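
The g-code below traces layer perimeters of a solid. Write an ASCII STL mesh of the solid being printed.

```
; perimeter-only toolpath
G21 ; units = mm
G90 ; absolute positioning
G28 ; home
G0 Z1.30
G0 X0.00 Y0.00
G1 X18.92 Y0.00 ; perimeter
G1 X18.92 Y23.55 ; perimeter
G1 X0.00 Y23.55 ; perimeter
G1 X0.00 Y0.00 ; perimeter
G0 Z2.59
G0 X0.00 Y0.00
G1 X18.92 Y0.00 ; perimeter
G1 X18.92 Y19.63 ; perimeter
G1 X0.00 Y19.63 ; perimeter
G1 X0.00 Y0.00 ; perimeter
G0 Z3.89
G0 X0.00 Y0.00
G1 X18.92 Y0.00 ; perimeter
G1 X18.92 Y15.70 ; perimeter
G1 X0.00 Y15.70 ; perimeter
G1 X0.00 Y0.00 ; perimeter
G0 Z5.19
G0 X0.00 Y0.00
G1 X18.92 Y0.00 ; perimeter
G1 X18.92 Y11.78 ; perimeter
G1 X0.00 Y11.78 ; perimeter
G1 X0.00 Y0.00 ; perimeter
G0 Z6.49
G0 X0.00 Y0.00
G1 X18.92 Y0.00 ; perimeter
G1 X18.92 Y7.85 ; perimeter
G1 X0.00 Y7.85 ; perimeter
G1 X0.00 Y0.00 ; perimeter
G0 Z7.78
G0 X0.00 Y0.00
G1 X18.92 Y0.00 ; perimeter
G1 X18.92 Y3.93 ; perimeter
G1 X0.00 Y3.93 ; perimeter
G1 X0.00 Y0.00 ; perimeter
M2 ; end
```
solid part
  facet normal 0.0000 0.0000 -1.0000
    outer loop
      vertex 18.92 27.48 0.00
      vertex 18.92 0.00 0.00
      vertex 0.00 0.00 0.00
    endloop
  endfacet
  facet normal 0.0000 0.0000 -1.0000
    outer loop
      vertex 0.00 27.48 0.00
      vertex 18.92 27.48 0.00
      vertex 0.00 0.00 0.00
    endloop
  endfacet
  facet normal 0.0000 -1.0000 0.0000
    outer loop
      vertex 0.00 0.00 0.00
      vertex 18.92 0.00 0.00
      vertex 18.92 0.00 9.08
    endloop
  endfacet
  facet normal 0.0000 -1.0000 0.0000
    outer loop
      vertex 0.00 0.00 0.00
      vertex 18.92 0.00 9.08
      vertex 0.00 0.00 9.08
    endloop
  endfacet
  facet normal 0.0000 0.3137 0.9495
    outer loop
      vertex 0.00 0.00 9.08
      vertex 18.92 0.00 9.08
      vertex 18.92 27.48 0.00
    endloop
  endfacet
  facet normal 0.0000 0.3137 0.9495
    outer loop
      vertex 0.00 0.00 9.08
      vertex 18.92 27.48 0.00
      vertex 0.00 27.48 0.00
    endloop
  endfacet
  facet normal -1.0000 0.0000 0.0000
    outer loop
      vertex 0.00 0.00 9.08
      vertex 0.00 27.48 0.00
      vertex 0.00 0.00 0.00
    endloop
  endfacet
  facet normal 1.0000 0.0000 0.0000
    outer loop
      vertex 18.92 0.00 0.00
      vertex 18.92 27.48 0.00
      vertex 18.92 0.00 9.08
    endloop
  endfacet
endsolid part

The G0 Z moves step by Δz≈1.30 mm. The G1 loops shrink linearly with z, so the solid tapers from its base footprint up to z≈9.08. Closing with a flat bottom cap and the tapered top and triangulating gives 8 facets — a wedge (ramp): 18.9 × 27.5 mm base, rising to 9.08 mm along the y=0 edge and sloping linearly to z=0 at y=27.5.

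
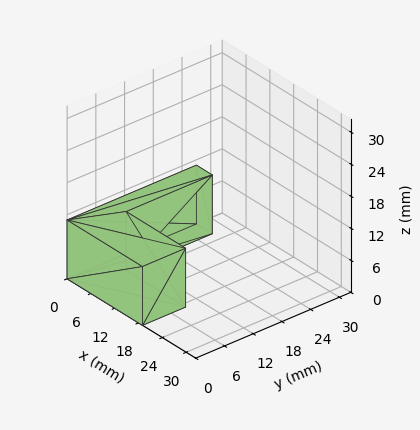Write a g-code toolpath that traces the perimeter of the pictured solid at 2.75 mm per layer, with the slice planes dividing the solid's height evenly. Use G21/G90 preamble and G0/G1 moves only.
Reading the render: the shape is an L-shaped prism: outer 19 × 27 mm, arm thicknesses ≈ 9 mm (horizontal) and 4 mm (vertical), extruded 11 mm in z (dimensions read to the nearest mm from the axis ticks). For the g-code, the solid's height is divided into equal slices at the stated Δz and each level perimeter traced with G1 moves after a G0 lift.

; perimeter-only toolpath
G21 ; units = mm
G90 ; absolute positioning
G28 ; home
; layer 1
G0 Z2.75
G0 X0.00 Y0.00
G1 X19.00 Y0.00
G1 X19.00 Y9.00
G1 X4.00 Y9.00
G1 X4.00 Y27.00
G1 X0.00 Y27.00
G1 X0.00 Y0.00
; layer 2
G0 Z5.50
G0 X0.00 Y0.00
G1 X19.00 Y0.00
G1 X19.00 Y9.00
G1 X4.00 Y9.00
G1 X4.00 Y27.00
G1 X0.00 Y27.00
G1 X0.00 Y0.00
; layer 3
G0 Z8.25
G0 X0.00 Y0.00
G1 X19.00 Y0.00
G1 X19.00 Y9.00
G1 X4.00 Y9.00
G1 X4.00 Y27.00
G1 X0.00 Y27.00
G1 X0.00 Y0.00
; layer 4
G0 Z11.00
G0 X0.00 Y0.00
G1 X19.00 Y0.00
G1 X19.00 Y9.00
G1 X4.00 Y9.00
G1 X4.00 Y27.00
G1 X0.00 Y27.00
G1 X0.00 Y0.00
M2 ; end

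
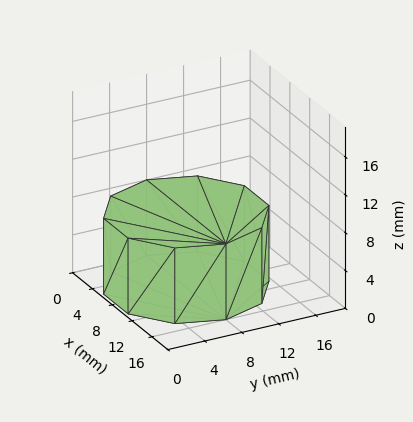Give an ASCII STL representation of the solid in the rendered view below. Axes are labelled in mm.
Reading the render: the shape is a regular 10-sided prism (a cylinder approximated with 10 flat sides), circumscribed radius ≈ 8 mm, height ≈ 8 mm (dimensions read to the nearest mm from the axis ticks). For the STL, each face is triangulated and given an outward normal.

solid part
  facet normal 0.0000 0.0000 -1.0000
    outer loop
      vertex 10.47 15.61 0.00
      vertex 14.47 12.70 0.00
      vertex 16.00 8.00 0.00
    endloop
  endfacet
  facet normal 0.0000 0.0000 -1.0000
    outer loop
      vertex 5.53 15.61 0.00
      vertex 10.47 15.61 0.00
      vertex 16.00 8.00 0.00
    endloop
  endfacet
  facet normal 0.0000 0.0000 -1.0000
    outer loop
      vertex 1.53 12.70 0.00
      vertex 5.53 15.61 0.00
      vertex 16.00 8.00 0.00
    endloop
  endfacet
  facet normal 0.0000 0.0000 -1.0000
    outer loop
      vertex 0.00 8.00 0.00
      vertex 1.53 12.70 0.00
      vertex 16.00 8.00 0.00
    endloop
  endfacet
  facet normal 0.0000 0.0000 -1.0000
    outer loop
      vertex 1.53 3.30 0.00
      vertex 0.00 8.00 0.00
      vertex 16.00 8.00 0.00
    endloop
  endfacet
  facet normal 0.0000 0.0000 -1.0000
    outer loop
      vertex 5.53 0.39 0.00
      vertex 1.53 3.30 0.00
      vertex 16.00 8.00 0.00
    endloop
  endfacet
  facet normal 0.0000 0.0000 -1.0000
    outer loop
      vertex 10.47 0.39 0.00
      vertex 5.53 0.39 0.00
      vertex 16.00 8.00 0.00
    endloop
  endfacet
  facet normal 0.0000 0.0000 -1.0000
    outer loop
      vertex 14.47 3.30 0.00
      vertex 10.47 0.39 0.00
      vertex 16.00 8.00 0.00
    endloop
  endfacet
  facet normal 0.0000 0.0000 1.0000
    outer loop
      vertex 16.00 8.00 8.00
      vertex 14.47 12.70 8.00
      vertex 10.47 15.61 8.00
    endloop
  endfacet
  facet normal 0.0000 0.0000 1.0000
    outer loop
      vertex 16.00 8.00 8.00
      vertex 10.47 15.61 8.00
      vertex 5.53 15.61 8.00
    endloop
  endfacet
  facet normal 0.0000 0.0000 1.0000
    outer loop
      vertex 16.00 8.00 8.00
      vertex 5.53 15.61 8.00
      vertex 1.53 12.70 8.00
    endloop
  endfacet
  facet normal 0.0000 0.0000 1.0000
    outer loop
      vertex 16.00 8.00 8.00
      vertex 1.53 12.70 8.00
      vertex 0.00 8.00 8.00
    endloop
  endfacet
  facet normal 0.0000 0.0000 1.0000
    outer loop
      vertex 16.00 8.00 8.00
      vertex 0.00 8.00 8.00
      vertex 1.53 3.30 8.00
    endloop
  endfacet
  facet normal 0.0000 0.0000 1.0000
    outer loop
      vertex 16.00 8.00 8.00
      vertex 1.53 3.30 8.00
      vertex 5.53 0.39 8.00
    endloop
  endfacet
  facet normal 0.0000 0.0000 1.0000
    outer loop
      vertex 16.00 8.00 8.00
      vertex 5.53 0.39 8.00
      vertex 10.47 0.39 8.00
    endloop
  endfacet
  facet normal 0.0000 0.0000 1.0000
    outer loop
      vertex 16.00 8.00 8.00
      vertex 10.47 0.39 8.00
      vertex 14.47 3.30 8.00
    endloop
  endfacet
  facet normal 0.9509 0.3095 0.0000
    outer loop
      vertex 16.00 8.00 0.00
      vertex 14.47 12.70 0.00
      vertex 14.47 12.70 8.00
    endloop
  endfacet
  facet normal 0.9509 0.3095 0.0000
    outer loop
      vertex 16.00 8.00 0.00
      vertex 14.47 12.70 8.00
      vertex 16.00 8.00 8.00
    endloop
  endfacet
  facet normal 0.5883 0.8086 0.0000
    outer loop
      vertex 14.47 12.70 0.00
      vertex 10.47 15.61 0.00
      vertex 10.47 15.61 8.00
    endloop
  endfacet
  facet normal 0.5883 0.8086 0.0000
    outer loop
      vertex 14.47 12.70 0.00
      vertex 10.47 15.61 8.00
      vertex 14.47 12.70 8.00
    endloop
  endfacet
  facet normal 0.0000 1.0000 0.0000
    outer loop
      vertex 10.47 15.61 0.00
      vertex 5.53 15.61 0.00
      vertex 5.53 15.61 8.00
    endloop
  endfacet
  facet normal 0.0000 1.0000 0.0000
    outer loop
      vertex 10.47 15.61 0.00
      vertex 5.53 15.61 8.00
      vertex 10.47 15.61 8.00
    endloop
  endfacet
  facet normal -0.5883 0.8086 0.0000
    outer loop
      vertex 5.53 15.61 0.00
      vertex 1.53 12.70 0.00
      vertex 1.53 12.70 8.00
    endloop
  endfacet
  facet normal -0.5883 0.8086 0.0000
    outer loop
      vertex 5.53 15.61 0.00
      vertex 1.53 12.70 8.00
      vertex 5.53 15.61 8.00
    endloop
  endfacet
  facet normal -0.9509 0.3095 0.0000
    outer loop
      vertex 1.53 12.70 0.00
      vertex 0.00 8.00 0.00
      vertex 0.00 8.00 8.00
    endloop
  endfacet
  facet normal -0.9509 0.3095 0.0000
    outer loop
      vertex 1.53 12.70 0.00
      vertex 0.00 8.00 8.00
      vertex 1.53 12.70 8.00
    endloop
  endfacet
  facet normal -0.9509 -0.3095 0.0000
    outer loop
      vertex 0.00 8.00 0.00
      vertex 1.53 3.30 0.00
      vertex 1.53 3.30 8.00
    endloop
  endfacet
  facet normal -0.9509 -0.3095 0.0000
    outer loop
      vertex 0.00 8.00 0.00
      vertex 1.53 3.30 8.00
      vertex 0.00 8.00 8.00
    endloop
  endfacet
  facet normal -0.5883 -0.8086 0.0000
    outer loop
      vertex 1.53 3.30 0.00
      vertex 5.53 0.39 0.00
      vertex 5.53 0.39 8.00
    endloop
  endfacet
  facet normal -0.5883 -0.8086 0.0000
    outer loop
      vertex 1.53 3.30 0.00
      vertex 5.53 0.39 8.00
      vertex 1.53 3.30 8.00
    endloop
  endfacet
  facet normal 0.0000 -1.0000 0.0000
    outer loop
      vertex 5.53 0.39 0.00
      vertex 10.47 0.39 0.00
      vertex 10.47 0.39 8.00
    endloop
  endfacet
  facet normal 0.0000 -1.0000 0.0000
    outer loop
      vertex 5.53 0.39 0.00
      vertex 10.47 0.39 8.00
      vertex 5.53 0.39 8.00
    endloop
  endfacet
  facet normal 0.5883 -0.8086 0.0000
    outer loop
      vertex 10.47 0.39 0.00
      vertex 14.47 3.30 0.00
      vertex 14.47 3.30 8.00
    endloop
  endfacet
  facet normal 0.5883 -0.8086 0.0000
    outer loop
      vertex 10.47 0.39 0.00
      vertex 14.47 3.30 8.00
      vertex 10.47 0.39 8.00
    endloop
  endfacet
  facet normal 0.9509 -0.3095 0.0000
    outer loop
      vertex 14.47 3.30 0.00
      vertex 16.00 8.00 0.00
      vertex 16.00 8.00 8.00
    endloop
  endfacet
  facet normal 0.9509 -0.3095 0.0000
    outer loop
      vertex 14.47 3.30 0.00
      vertex 16.00 8.00 8.00
      vertex 14.47 3.30 8.00
    endloop
  endfacet
endsolid part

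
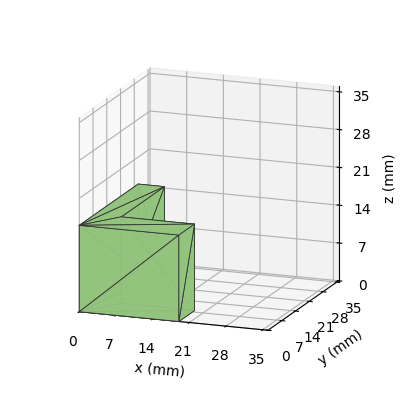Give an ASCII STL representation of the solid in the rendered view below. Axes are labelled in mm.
Reading the render: the shape is an L-shaped prism: outer 19 × 30 mm, arm thicknesses ≈ 8 mm (horizontal) and 5 mm (vertical), extruded 16 mm in z (dimensions read to the nearest mm from the axis ticks). For the STL, each face is triangulated and given an outward normal.

solid part
  facet normal 0.0000 0.0000 -1.0000
    outer loop
      vertex 19.0 8.0 0.0
      vertex 19.0 0.0 0.0
      vertex 0.0 0.0 0.0
    endloop
  endfacet
  facet normal 0.0000 0.0000 -1.0000
    outer loop
      vertex 5.0 8.0 0.0
      vertex 19.0 8.0 0.0
      vertex 0.0 0.0 0.0
    endloop
  endfacet
  facet normal 0.0000 0.0000 -1.0000
    outer loop
      vertex 5.0 30.0 0.0
      vertex 5.0 8.0 0.0
      vertex 0.0 0.0 0.0
    endloop
  endfacet
  facet normal 0.0000 0.0000 -1.0000
    outer loop
      vertex 0.0 30.0 0.0
      vertex 5.0 30.0 0.0
      vertex 0.0 0.0 0.0
    endloop
  endfacet
  facet normal 0.0000 0.0000 1.0000
    outer loop
      vertex 0.0 0.0 16.0
      vertex 19.0 0.0 16.0
      vertex 19.0 8.0 16.0
    endloop
  endfacet
  facet normal 0.0000 0.0000 1.0000
    outer loop
      vertex 0.0 0.0 16.0
      vertex 19.0 8.0 16.0
      vertex 5.0 8.0 16.0
    endloop
  endfacet
  facet normal 0.0000 0.0000 1.0000
    outer loop
      vertex 0.0 0.0 16.0
      vertex 5.0 8.0 16.0
      vertex 5.0 30.0 16.0
    endloop
  endfacet
  facet normal 0.0000 0.0000 1.0000
    outer loop
      vertex 0.0 0.0 16.0
      vertex 5.0 30.0 16.0
      vertex 0.0 30.0 16.0
    endloop
  endfacet
  facet normal 0.0000 -1.0000 0.0000
    outer loop
      vertex 0.0 0.0 0.0
      vertex 19.0 0.0 0.0
      vertex 19.0 0.0 16.0
    endloop
  endfacet
  facet normal 0.0000 -1.0000 0.0000
    outer loop
      vertex 0.0 0.0 0.0
      vertex 19.0 0.0 16.0
      vertex 0.0 0.0 16.0
    endloop
  endfacet
  facet normal 1.0000 0.0000 0.0000
    outer loop
      vertex 19.0 0.0 0.0
      vertex 19.0 8.0 0.0
      vertex 19.0 8.0 16.0
    endloop
  endfacet
  facet normal 1.0000 0.0000 0.0000
    outer loop
      vertex 19.0 0.0 0.0
      vertex 19.0 8.0 16.0
      vertex 19.0 0.0 16.0
    endloop
  endfacet
  facet normal 0.0000 1.0000 0.0000
    outer loop
      vertex 19.0 8.0 0.0
      vertex 5.0 8.0 0.0
      vertex 5.0 8.0 16.0
    endloop
  endfacet
  facet normal 0.0000 1.0000 0.0000
    outer loop
      vertex 19.0 8.0 0.0
      vertex 5.0 8.0 16.0
      vertex 19.0 8.0 16.0
    endloop
  endfacet
  facet normal 1.0000 0.0000 0.0000
    outer loop
      vertex 5.0 8.0 0.0
      vertex 5.0 30.0 0.0
      vertex 5.0 30.0 16.0
    endloop
  endfacet
  facet normal 1.0000 0.0000 0.0000
    outer loop
      vertex 5.0 8.0 0.0
      vertex 5.0 30.0 16.0
      vertex 5.0 8.0 16.0
    endloop
  endfacet
  facet normal 0.0000 1.0000 0.0000
    outer loop
      vertex 5.0 30.0 0.0
      vertex 0.0 30.0 0.0
      vertex 0.0 30.0 16.0
    endloop
  endfacet
  facet normal 0.0000 1.0000 0.0000
    outer loop
      vertex 5.0 30.0 0.0
      vertex 0.0 30.0 16.0
      vertex 5.0 30.0 16.0
    endloop
  endfacet
  facet normal -1.0000 0.0000 0.0000
    outer loop
      vertex 0.0 30.0 0.0
      vertex 0.0 0.0 0.0
      vertex 0.0 0.0 16.0
    endloop
  endfacet
  facet normal -1.0000 0.0000 0.0000
    outer loop
      vertex 0.0 30.0 0.0
      vertex 0.0 0.0 16.0
      vertex 0.0 30.0 16.0
    endloop
  endfacet
endsolid part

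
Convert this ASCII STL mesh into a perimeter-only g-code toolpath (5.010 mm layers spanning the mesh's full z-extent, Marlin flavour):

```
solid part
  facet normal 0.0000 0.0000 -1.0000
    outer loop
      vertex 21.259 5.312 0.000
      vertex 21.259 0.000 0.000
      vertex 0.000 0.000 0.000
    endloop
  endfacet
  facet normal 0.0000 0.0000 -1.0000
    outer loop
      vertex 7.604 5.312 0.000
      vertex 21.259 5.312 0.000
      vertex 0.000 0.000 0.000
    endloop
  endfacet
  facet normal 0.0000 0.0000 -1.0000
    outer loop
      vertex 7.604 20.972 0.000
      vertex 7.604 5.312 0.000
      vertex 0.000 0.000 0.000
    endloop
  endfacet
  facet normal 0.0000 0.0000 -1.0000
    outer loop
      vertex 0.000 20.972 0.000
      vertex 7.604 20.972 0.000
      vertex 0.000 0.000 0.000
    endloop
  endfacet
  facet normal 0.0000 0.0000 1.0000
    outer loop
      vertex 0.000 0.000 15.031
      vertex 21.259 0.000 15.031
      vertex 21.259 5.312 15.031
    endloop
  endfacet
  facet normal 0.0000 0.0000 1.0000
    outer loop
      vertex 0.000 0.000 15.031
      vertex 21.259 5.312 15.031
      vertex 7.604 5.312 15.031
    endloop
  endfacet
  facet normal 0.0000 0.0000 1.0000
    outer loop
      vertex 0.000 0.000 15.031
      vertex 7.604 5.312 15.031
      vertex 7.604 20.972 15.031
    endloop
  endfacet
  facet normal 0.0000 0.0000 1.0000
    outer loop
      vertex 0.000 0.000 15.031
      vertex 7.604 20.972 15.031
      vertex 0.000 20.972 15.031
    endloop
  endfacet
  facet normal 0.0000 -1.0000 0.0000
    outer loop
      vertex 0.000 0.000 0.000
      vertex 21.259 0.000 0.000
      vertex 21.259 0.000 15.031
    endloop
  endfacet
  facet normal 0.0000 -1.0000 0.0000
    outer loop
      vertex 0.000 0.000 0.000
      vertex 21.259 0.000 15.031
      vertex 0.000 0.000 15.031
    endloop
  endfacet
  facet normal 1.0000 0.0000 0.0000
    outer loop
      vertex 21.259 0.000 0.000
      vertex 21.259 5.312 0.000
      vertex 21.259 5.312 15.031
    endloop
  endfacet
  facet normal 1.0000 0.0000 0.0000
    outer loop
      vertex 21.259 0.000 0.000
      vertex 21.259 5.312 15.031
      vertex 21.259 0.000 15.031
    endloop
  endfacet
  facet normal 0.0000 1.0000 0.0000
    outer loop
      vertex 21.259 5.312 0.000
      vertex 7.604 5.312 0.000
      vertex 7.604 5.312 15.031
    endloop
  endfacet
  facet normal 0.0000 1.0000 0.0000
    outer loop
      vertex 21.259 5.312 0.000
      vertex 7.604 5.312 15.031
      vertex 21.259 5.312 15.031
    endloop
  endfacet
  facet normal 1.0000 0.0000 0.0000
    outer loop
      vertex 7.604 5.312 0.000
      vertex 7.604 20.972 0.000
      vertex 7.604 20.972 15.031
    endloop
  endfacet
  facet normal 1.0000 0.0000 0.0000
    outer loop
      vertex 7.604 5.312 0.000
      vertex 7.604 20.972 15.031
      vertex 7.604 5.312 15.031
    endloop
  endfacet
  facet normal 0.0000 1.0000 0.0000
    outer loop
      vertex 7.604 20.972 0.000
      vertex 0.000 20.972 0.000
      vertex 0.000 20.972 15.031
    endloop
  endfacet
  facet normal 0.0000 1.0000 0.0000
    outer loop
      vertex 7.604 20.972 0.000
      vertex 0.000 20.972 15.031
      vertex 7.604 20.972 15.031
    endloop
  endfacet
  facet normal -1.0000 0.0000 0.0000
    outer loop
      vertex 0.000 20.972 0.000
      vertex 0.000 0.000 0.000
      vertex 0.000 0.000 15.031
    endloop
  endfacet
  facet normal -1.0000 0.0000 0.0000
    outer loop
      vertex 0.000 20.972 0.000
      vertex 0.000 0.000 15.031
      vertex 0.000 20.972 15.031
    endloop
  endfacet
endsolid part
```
; perimeter-only toolpath
G21 ; units = mm
G90 ; absolute positioning
G28 ; home
; layer 1
G0 Z5.010
G0 X0.000 Y0.000
G1 X21.259 Y0.000
G1 X21.259 Y5.312
G1 X7.604 Y5.312
G1 X7.604 Y20.972
G1 X0.000 Y20.972
G1 X0.000 Y0.000
; layer 2
G0 Z10.021
G0 X0.000 Y0.000
G1 X21.259 Y0.000
G1 X21.259 Y5.312
G1 X7.604 Y5.312
G1 X7.604 Y20.972
G1 X0.000 Y20.972
G1 X0.000 Y0.000
; layer 3
G0 Z15.031
G0 X0.000 Y0.000
G1 X21.259 Y0.000
G1 X21.259 Y5.312
G1 X7.604 Y5.312
G1 X7.604 Y20.972
G1 X0.000 Y20.972
G1 X0.000 Y0.000
M2 ; end

The solid is an L-shaped prism: outer 21.3 × 21 mm, arm thicknesses ≈ 5.31 mm (horizontal) and 7.6 mm (vertical), extruded 15 mm in z. Slicing at Δz = 5.010 mm — 3 equal slices spanning the solid's height, so layer i sits at z = i·h/3 — gives 3 non-empty perimeters. Each is a 6-segment closed polygon; G0 lifts to the layer z and rapids to the start vertex, then G1 traces the edges.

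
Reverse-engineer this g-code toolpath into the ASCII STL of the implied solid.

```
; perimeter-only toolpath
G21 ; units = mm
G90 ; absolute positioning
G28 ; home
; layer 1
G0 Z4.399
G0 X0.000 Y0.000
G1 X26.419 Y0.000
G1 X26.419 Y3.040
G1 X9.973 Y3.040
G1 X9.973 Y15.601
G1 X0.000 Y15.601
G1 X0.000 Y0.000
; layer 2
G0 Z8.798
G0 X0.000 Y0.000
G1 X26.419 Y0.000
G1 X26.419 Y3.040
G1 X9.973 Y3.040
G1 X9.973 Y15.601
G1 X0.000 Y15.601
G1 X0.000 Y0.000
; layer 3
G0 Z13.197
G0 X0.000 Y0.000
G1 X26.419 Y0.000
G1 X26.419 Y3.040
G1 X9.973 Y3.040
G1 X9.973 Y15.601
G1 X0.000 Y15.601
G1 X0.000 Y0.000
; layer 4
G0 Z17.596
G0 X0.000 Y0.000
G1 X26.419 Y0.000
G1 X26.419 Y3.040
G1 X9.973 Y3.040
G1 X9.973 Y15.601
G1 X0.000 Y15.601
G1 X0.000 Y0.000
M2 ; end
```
solid part
  facet normal 0.0000 0.0000 -1.0000
    outer loop
      vertex 26.419 3.040 0.000
      vertex 26.419 0.000 0.000
      vertex 0.000 0.000 0.000
    endloop
  endfacet
  facet normal 0.0000 0.0000 -1.0000
    outer loop
      vertex 9.973 3.040 0.000
      vertex 26.419 3.040 0.000
      vertex 0.000 0.000 0.000
    endloop
  endfacet
  facet normal 0.0000 0.0000 -1.0000
    outer loop
      vertex 9.973 15.601 0.000
      vertex 9.973 3.040 0.000
      vertex 0.000 0.000 0.000
    endloop
  endfacet
  facet normal 0.0000 0.0000 -1.0000
    outer loop
      vertex 0.000 15.601 0.000
      vertex 9.973 15.601 0.000
      vertex 0.000 0.000 0.000
    endloop
  endfacet
  facet normal 0.0000 0.0000 1.0000
    outer loop
      vertex 0.000 0.000 17.596
      vertex 26.419 0.000 17.596
      vertex 26.419 3.040 17.596
    endloop
  endfacet
  facet normal 0.0000 0.0000 1.0000
    outer loop
      vertex 0.000 0.000 17.596
      vertex 26.419 3.040 17.596
      vertex 9.973 3.040 17.596
    endloop
  endfacet
  facet normal 0.0000 0.0000 1.0000
    outer loop
      vertex 0.000 0.000 17.596
      vertex 9.973 3.040 17.596
      vertex 9.973 15.601 17.596
    endloop
  endfacet
  facet normal 0.0000 0.0000 1.0000
    outer loop
      vertex 0.000 0.000 17.596
      vertex 9.973 15.601 17.596
      vertex 0.000 15.601 17.596
    endloop
  endfacet
  facet normal 0.0000 -1.0000 0.0000
    outer loop
      vertex 0.000 0.000 0.000
      vertex 26.419 0.000 0.000
      vertex 26.419 0.000 17.596
    endloop
  endfacet
  facet normal 0.0000 -1.0000 0.0000
    outer loop
      vertex 0.000 0.000 0.000
      vertex 26.419 0.000 17.596
      vertex 0.000 0.000 17.596
    endloop
  endfacet
  facet normal 1.0000 0.0000 0.0000
    outer loop
      vertex 26.419 0.000 0.000
      vertex 26.419 3.040 0.000
      vertex 26.419 3.040 17.596
    endloop
  endfacet
  facet normal 1.0000 0.0000 0.0000
    outer loop
      vertex 26.419 0.000 0.000
      vertex 26.419 3.040 17.596
      vertex 26.419 0.000 17.596
    endloop
  endfacet
  facet normal 0.0000 1.0000 0.0000
    outer loop
      vertex 26.419 3.040 0.000
      vertex 9.973 3.040 0.000
      vertex 9.973 3.040 17.596
    endloop
  endfacet
  facet normal 0.0000 1.0000 0.0000
    outer loop
      vertex 26.419 3.040 0.000
      vertex 9.973 3.040 17.596
      vertex 26.419 3.040 17.596
    endloop
  endfacet
  facet normal 1.0000 0.0000 0.0000
    outer loop
      vertex 9.973 3.040 0.000
      vertex 9.973 15.601 0.000
      vertex 9.973 15.601 17.596
    endloop
  endfacet
  facet normal 1.0000 0.0000 0.0000
    outer loop
      vertex 9.973 3.040 0.000
      vertex 9.973 15.601 17.596
      vertex 9.973 3.040 17.596
    endloop
  endfacet
  facet normal 0.0000 1.0000 0.0000
    outer loop
      vertex 9.973 15.601 0.000
      vertex 0.000 15.601 0.000
      vertex 0.000 15.601 17.596
    endloop
  endfacet
  facet normal 0.0000 1.0000 0.0000
    outer loop
      vertex 9.973 15.601 0.000
      vertex 0.000 15.601 17.596
      vertex 9.973 15.601 17.596
    endloop
  endfacet
  facet normal -1.0000 0.0000 0.0000
    outer loop
      vertex 0.000 15.601 0.000
      vertex 0.000 0.000 0.000
      vertex 0.000 0.000 17.596
    endloop
  endfacet
  facet normal -1.0000 0.0000 0.0000
    outer loop
      vertex 0.000 15.601 0.000
      vertex 0.000 0.000 17.596
      vertex 0.000 15.601 17.596
    endloop
  endfacet
endsolid part

The G0 Z moves step by Δz≈4.399 mm. Every layer's G1 loop is the same polygon, so the solid is a straight extrusion of it from z=0 to z≈17.6. Closing with flat bottom and top caps and triangulating gives 20 facets — an L-shaped prism: outer 26.4 × 15.6 mm, arm thicknesses ≈ 3.04 mm (horizontal) and 9.97 mm (vertical), extruded 17.6 mm in z.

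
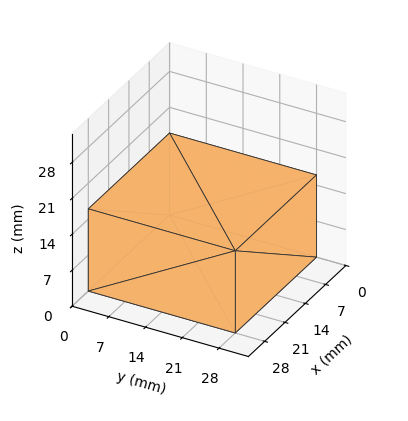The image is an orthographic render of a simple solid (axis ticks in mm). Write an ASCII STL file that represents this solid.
Reading the render: the shape is a rectangular box, roughly 28 × 28 mm footprint and 16 mm tall (dimensions read to the nearest mm from the axis ticks). For the STL, each face is triangulated and given an outward normal.

solid part
  facet normal 0.0000 0.0000 -1.0000
    outer loop
      vertex 28.0 28.0 0.0
      vertex 28.0 0.0 0.0
      vertex 0.0 0.0 0.0
    endloop
  endfacet
  facet normal 0.0000 0.0000 -1.0000
    outer loop
      vertex 0.0 28.0 0.0
      vertex 28.0 28.0 0.0
      vertex 0.0 0.0 0.0
    endloop
  endfacet
  facet normal 0.0000 0.0000 1.0000
    outer loop
      vertex 0.0 0.0 16.0
      vertex 28.0 0.0 16.0
      vertex 28.0 28.0 16.0
    endloop
  endfacet
  facet normal 0.0000 0.0000 1.0000
    outer loop
      vertex 0.0 0.0 16.0
      vertex 28.0 28.0 16.0
      vertex 0.0 28.0 16.0
    endloop
  endfacet
  facet normal 0.0000 -1.0000 0.0000
    outer loop
      vertex 0.0 0.0 0.0
      vertex 28.0 0.0 0.0
      vertex 28.0 0.0 16.0
    endloop
  endfacet
  facet normal 0.0000 -1.0000 0.0000
    outer loop
      vertex 0.0 0.0 0.0
      vertex 28.0 0.0 16.0
      vertex 0.0 0.0 16.0
    endloop
  endfacet
  facet normal 0.0000 1.0000 0.0000
    outer loop
      vertex 28.0 28.0 16.0
      vertex 28.0 28.0 0.0
      vertex 0.0 28.0 0.0
    endloop
  endfacet
  facet normal 0.0000 1.0000 0.0000
    outer loop
      vertex 0.0 28.0 16.0
      vertex 28.0 28.0 16.0
      vertex 0.0 28.0 0.0
    endloop
  endfacet
  facet normal -1.0000 0.0000 0.0000
    outer loop
      vertex 0.0 28.0 16.0
      vertex 0.0 28.0 0.0
      vertex 0.0 0.0 0.0
    endloop
  endfacet
  facet normal -1.0000 0.0000 0.0000
    outer loop
      vertex 0.0 0.0 16.0
      vertex 0.0 28.0 16.0
      vertex 0.0 0.0 0.0
    endloop
  endfacet
  facet normal 1.0000 0.0000 0.0000
    outer loop
      vertex 28.0 0.0 0.0
      vertex 28.0 28.0 0.0
      vertex 28.0 28.0 16.0
    endloop
  endfacet
  facet normal 1.0000 0.0000 0.0000
    outer loop
      vertex 28.0 0.0 0.0
      vertex 28.0 28.0 16.0
      vertex 28.0 0.0 16.0
    endloop
  endfacet
endsolid part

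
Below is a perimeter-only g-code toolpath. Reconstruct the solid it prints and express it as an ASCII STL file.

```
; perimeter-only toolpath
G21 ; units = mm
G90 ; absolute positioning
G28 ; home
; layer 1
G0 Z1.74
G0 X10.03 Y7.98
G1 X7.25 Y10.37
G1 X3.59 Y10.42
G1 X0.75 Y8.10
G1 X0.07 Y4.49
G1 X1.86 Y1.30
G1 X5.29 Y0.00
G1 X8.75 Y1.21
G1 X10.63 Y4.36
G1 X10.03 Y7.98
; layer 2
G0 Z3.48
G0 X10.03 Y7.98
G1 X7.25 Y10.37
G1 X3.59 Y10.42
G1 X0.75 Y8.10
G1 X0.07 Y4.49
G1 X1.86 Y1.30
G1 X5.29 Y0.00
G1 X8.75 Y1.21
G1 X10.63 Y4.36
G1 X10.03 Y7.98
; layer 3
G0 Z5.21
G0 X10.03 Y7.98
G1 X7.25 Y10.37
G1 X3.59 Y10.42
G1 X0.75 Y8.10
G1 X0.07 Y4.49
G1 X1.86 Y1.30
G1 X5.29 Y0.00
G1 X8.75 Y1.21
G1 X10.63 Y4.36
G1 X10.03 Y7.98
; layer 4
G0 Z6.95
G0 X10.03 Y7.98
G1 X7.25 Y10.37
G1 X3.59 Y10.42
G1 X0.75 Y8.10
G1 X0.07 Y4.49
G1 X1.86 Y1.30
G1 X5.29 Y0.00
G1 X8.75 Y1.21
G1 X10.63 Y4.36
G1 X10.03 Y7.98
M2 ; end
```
solid part
  facet normal 0.0000 0.0000 -1.0000
    outer loop
      vertex 3.59 10.42 0.00
      vertex 7.25 10.37 0.00
      vertex 10.03 7.98 0.00
    endloop
  endfacet
  facet normal 0.0000 0.0000 -1.0000
    outer loop
      vertex 0.75 8.10 0.00
      vertex 3.59 10.42 0.00
      vertex 10.03 7.98 0.00
    endloop
  endfacet
  facet normal 0.0000 0.0000 -1.0000
    outer loop
      vertex 0.07 4.49 0.00
      vertex 0.75 8.10 0.00
      vertex 10.03 7.98 0.00
    endloop
  endfacet
  facet normal 0.0000 0.0000 -1.0000
    outer loop
      vertex 1.86 1.30 0.00
      vertex 0.07 4.49 0.00
      vertex 10.03 7.98 0.00
    endloop
  endfacet
  facet normal 0.0000 0.0000 -1.0000
    outer loop
      vertex 5.29 0.00 0.00
      vertex 1.86 1.30 0.00
      vertex 10.03 7.98 0.00
    endloop
  endfacet
  facet normal 0.0000 0.0000 -1.0000
    outer loop
      vertex 8.75 1.21 0.00
      vertex 5.29 0.00 0.00
      vertex 10.03 7.98 0.00
    endloop
  endfacet
  facet normal 0.0000 0.0000 -1.0000
    outer loop
      vertex 10.63 4.36 0.00
      vertex 8.75 1.21 0.00
      vertex 10.03 7.98 0.00
    endloop
  endfacet
  facet normal 0.0000 0.0000 1.0000
    outer loop
      vertex 10.03 7.98 6.95
      vertex 7.25 10.37 6.95
      vertex 3.59 10.42 6.95
    endloop
  endfacet
  facet normal 0.0000 0.0000 1.0000
    outer loop
      vertex 10.03 7.98 6.95
      vertex 3.59 10.42 6.95
      vertex 0.75 8.10 6.95
    endloop
  endfacet
  facet normal 0.0000 0.0000 1.0000
    outer loop
      vertex 10.03 7.98 6.95
      vertex 0.75 8.10 6.95
      vertex 0.07 4.49 6.95
    endloop
  endfacet
  facet normal 0.0000 0.0000 1.0000
    outer loop
      vertex 10.03 7.98 6.95
      vertex 0.07 4.49 6.95
      vertex 1.86 1.30 6.95
    endloop
  endfacet
  facet normal 0.0000 0.0000 1.0000
    outer loop
      vertex 10.03 7.98 6.95
      vertex 1.86 1.30 6.95
      vertex 5.29 0.00 6.95
    endloop
  endfacet
  facet normal 0.0000 0.0000 1.0000
    outer loop
      vertex 10.03 7.98 6.95
      vertex 5.29 0.00 6.95
      vertex 8.75 1.21 6.95
    endloop
  endfacet
  facet normal 0.0000 0.0000 1.0000
    outer loop
      vertex 10.03 7.98 6.95
      vertex 8.75 1.21 6.95
      vertex 10.63 4.36 6.95
    endloop
  endfacet
  facet normal 0.6519 0.7583 0.0000
    outer loop
      vertex 10.03 7.98 0.00
      vertex 7.25 10.37 0.00
      vertex 7.25 10.37 6.95
    endloop
  endfacet
  facet normal 0.6519 0.7583 0.0000
    outer loop
      vertex 10.03 7.98 0.00
      vertex 7.25 10.37 6.95
      vertex 10.03 7.98 6.95
    endloop
  endfacet
  facet normal 0.0137 0.9999 0.0000
    outer loop
      vertex 7.25 10.37 0.00
      vertex 3.59 10.42 0.00
      vertex 3.59 10.42 6.95
    endloop
  endfacet
  facet normal 0.0137 0.9999 0.0000
    outer loop
      vertex 7.25 10.37 0.00
      vertex 3.59 10.42 6.95
      vertex 7.25 10.37 6.95
    endloop
  endfacet
  facet normal -0.6326 0.7744 0.0000
    outer loop
      vertex 3.59 10.42 0.00
      vertex 0.75 8.10 0.00
      vertex 0.75 8.10 6.95
    endloop
  endfacet
  facet normal -0.6326 0.7744 0.0000
    outer loop
      vertex 3.59 10.42 0.00
      vertex 0.75 8.10 6.95
      vertex 3.59 10.42 6.95
    endloop
  endfacet
  facet normal -0.9827 0.1851 0.0000
    outer loop
      vertex 0.75 8.10 0.00
      vertex 0.07 4.49 0.00
      vertex 0.07 4.49 6.95
    endloop
  endfacet
  facet normal -0.9827 0.1851 0.0000
    outer loop
      vertex 0.75 8.10 0.00
      vertex 0.07 4.49 6.95
      vertex 0.75 8.10 6.95
    endloop
  endfacet
  facet normal -0.8721 -0.4894 0.0000
    outer loop
      vertex 0.07 4.49 0.00
      vertex 1.86 1.30 0.00
      vertex 1.86 1.30 6.95
    endloop
  endfacet
  facet normal -0.8721 -0.4894 0.0000
    outer loop
      vertex 0.07 4.49 0.00
      vertex 1.86 1.30 6.95
      vertex 0.07 4.49 6.95
    endloop
  endfacet
  facet normal -0.3544 -0.9351 0.0000
    outer loop
      vertex 1.86 1.30 0.00
      vertex 5.29 0.00 0.00
      vertex 5.29 0.00 6.95
    endloop
  endfacet
  facet normal -0.3544 -0.9351 0.0000
    outer loop
      vertex 1.86 1.30 0.00
      vertex 5.29 0.00 6.95
      vertex 1.86 1.30 6.95
    endloop
  endfacet
  facet normal 0.3301 -0.9439 0.0000
    outer loop
      vertex 5.29 0.00 0.00
      vertex 8.75 1.21 0.00
      vertex 8.75 1.21 6.95
    endloop
  endfacet
  facet normal 0.3301 -0.9439 0.0000
    outer loop
      vertex 5.29 0.00 0.00
      vertex 8.75 1.21 6.95
      vertex 5.29 0.00 6.95
    endloop
  endfacet
  facet normal 0.8587 -0.5125 0.0000
    outer loop
      vertex 8.75 1.21 0.00
      vertex 10.63 4.36 0.00
      vertex 10.63 4.36 6.95
    endloop
  endfacet
  facet normal 0.8587 -0.5125 0.0000
    outer loop
      vertex 8.75 1.21 0.00
      vertex 10.63 4.36 6.95
      vertex 8.75 1.21 6.95
    endloop
  endfacet
  facet normal 0.9865 0.1635 0.0000
    outer loop
      vertex 10.63 4.36 0.00
      vertex 10.03 7.98 0.00
      vertex 10.03 7.98 6.95
    endloop
  endfacet
  facet normal 0.9865 0.1635 0.0000
    outer loop
      vertex 10.63 4.36 0.00
      vertex 10.03 7.98 6.95
      vertex 10.63 4.36 6.95
    endloop
  endfacet
endsolid part

The G0 Z moves step by Δz≈1.74 mm. Every layer's G1 loop is the same polygon, so the solid is a straight extrusion of it from z=0 to z≈6.95. Closing with flat bottom and top caps and triangulating gives 32 facets — a regular 9-sided prism (a cylinder approximated with 9 flat sides), circumscribed radius ≈ 5.36 mm, height ≈ 6.95 mm.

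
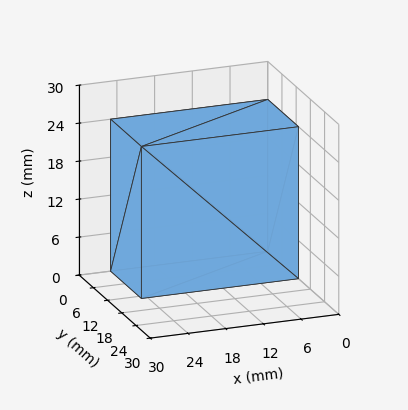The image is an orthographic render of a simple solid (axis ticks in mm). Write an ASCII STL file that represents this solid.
Reading the render: the shape is a rectangular box, roughly 25 × 13 mm footprint and 24 mm tall (dimensions read to the nearest mm from the axis ticks). For the STL, each face is triangulated and given an outward normal.

solid part
  facet normal 0.0000 0.0000 -1.0000
    outer loop
      vertex 25.0 13.0 0.0
      vertex 25.0 0.0 0.0
      vertex 0.0 0.0 0.0
    endloop
  endfacet
  facet normal 0.0000 0.0000 -1.0000
    outer loop
      vertex 0.0 13.0 0.0
      vertex 25.0 13.0 0.0
      vertex 0.0 0.0 0.0
    endloop
  endfacet
  facet normal 0.0000 0.0000 1.0000
    outer loop
      vertex 0.0 0.0 24.0
      vertex 25.0 0.0 24.0
      vertex 25.0 13.0 24.0
    endloop
  endfacet
  facet normal 0.0000 0.0000 1.0000
    outer loop
      vertex 0.0 0.0 24.0
      vertex 25.0 13.0 24.0
      vertex 0.0 13.0 24.0
    endloop
  endfacet
  facet normal 0.0000 -1.0000 0.0000
    outer loop
      vertex 0.0 0.0 0.0
      vertex 25.0 0.0 0.0
      vertex 25.0 0.0 24.0
    endloop
  endfacet
  facet normal 0.0000 -1.0000 0.0000
    outer loop
      vertex 0.0 0.0 0.0
      vertex 25.0 0.0 24.0
      vertex 0.0 0.0 24.0
    endloop
  endfacet
  facet normal 0.0000 1.0000 0.0000
    outer loop
      vertex 25.0 13.0 24.0
      vertex 25.0 13.0 0.0
      vertex 0.0 13.0 0.0
    endloop
  endfacet
  facet normal 0.0000 1.0000 0.0000
    outer loop
      vertex 0.0 13.0 24.0
      vertex 25.0 13.0 24.0
      vertex 0.0 13.0 0.0
    endloop
  endfacet
  facet normal -1.0000 0.0000 0.0000
    outer loop
      vertex 0.0 13.0 24.0
      vertex 0.0 13.0 0.0
      vertex 0.0 0.0 0.0
    endloop
  endfacet
  facet normal -1.0000 0.0000 0.0000
    outer loop
      vertex 0.0 0.0 24.0
      vertex 0.0 13.0 24.0
      vertex 0.0 0.0 0.0
    endloop
  endfacet
  facet normal 1.0000 0.0000 0.0000
    outer loop
      vertex 25.0 0.0 0.0
      vertex 25.0 13.0 0.0
      vertex 25.0 13.0 24.0
    endloop
  endfacet
  facet normal 1.0000 0.0000 0.0000
    outer loop
      vertex 25.0 0.0 0.0
      vertex 25.0 13.0 24.0
      vertex 25.0 0.0 24.0
    endloop
  endfacet
endsolid part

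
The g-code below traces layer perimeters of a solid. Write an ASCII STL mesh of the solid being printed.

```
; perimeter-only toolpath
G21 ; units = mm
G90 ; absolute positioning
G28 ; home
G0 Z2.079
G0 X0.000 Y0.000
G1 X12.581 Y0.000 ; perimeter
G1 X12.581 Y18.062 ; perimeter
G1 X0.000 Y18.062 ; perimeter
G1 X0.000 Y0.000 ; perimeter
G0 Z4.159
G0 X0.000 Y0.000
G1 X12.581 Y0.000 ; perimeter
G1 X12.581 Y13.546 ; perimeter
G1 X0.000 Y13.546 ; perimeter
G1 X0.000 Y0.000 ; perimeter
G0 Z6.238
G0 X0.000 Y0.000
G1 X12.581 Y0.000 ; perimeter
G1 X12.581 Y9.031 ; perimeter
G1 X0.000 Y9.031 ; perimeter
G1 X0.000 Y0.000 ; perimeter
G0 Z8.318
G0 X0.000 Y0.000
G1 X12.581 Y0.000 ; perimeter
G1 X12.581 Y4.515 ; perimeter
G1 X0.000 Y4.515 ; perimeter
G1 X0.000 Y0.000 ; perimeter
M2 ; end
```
solid part
  facet normal 0.0000 0.0000 -1.0000
    outer loop
      vertex 12.581 22.577 0.000
      vertex 12.581 0.000 0.000
      vertex 0.000 0.000 0.000
    endloop
  endfacet
  facet normal 0.0000 0.0000 -1.0000
    outer loop
      vertex 0.000 22.577 0.000
      vertex 12.581 22.577 0.000
      vertex 0.000 0.000 0.000
    endloop
  endfacet
  facet normal 0.0000 -1.0000 0.0000
    outer loop
      vertex 0.000 0.000 0.000
      vertex 12.581 0.000 0.000
      vertex 12.581 0.000 10.397
    endloop
  endfacet
  facet normal 0.0000 -1.0000 0.0000
    outer loop
      vertex 0.000 0.000 0.000
      vertex 12.581 0.000 10.397
      vertex 0.000 0.000 10.397
    endloop
  endfacet
  facet normal 0.0000 0.4183 0.9083
    outer loop
      vertex 0.000 0.000 10.397
      vertex 12.581 0.000 10.397
      vertex 12.581 22.577 0.000
    endloop
  endfacet
  facet normal 0.0000 0.4183 0.9083
    outer loop
      vertex 0.000 0.000 10.397
      vertex 12.581 22.577 0.000
      vertex 0.000 22.577 0.000
    endloop
  endfacet
  facet normal -1.0000 0.0000 0.0000
    outer loop
      vertex 0.000 0.000 10.397
      vertex 0.000 22.577 0.000
      vertex 0.000 0.000 0.000
    endloop
  endfacet
  facet normal 1.0000 0.0000 0.0000
    outer loop
      vertex 12.581 0.000 0.000
      vertex 12.581 22.577 0.000
      vertex 12.581 0.000 10.397
    endloop
  endfacet
endsolid part

The G0 Z moves step by Δz≈2.079 mm. The G1 loops shrink linearly with z, so the solid tapers from its base footprint up to z≈10.4. Closing with a flat bottom cap and the tapered top and triangulating gives 8 facets — a wedge (ramp): 12.6 × 22.6 mm base, rising to 10.4 mm along the y=0 edge and sloping linearly to z=0 at y=22.6.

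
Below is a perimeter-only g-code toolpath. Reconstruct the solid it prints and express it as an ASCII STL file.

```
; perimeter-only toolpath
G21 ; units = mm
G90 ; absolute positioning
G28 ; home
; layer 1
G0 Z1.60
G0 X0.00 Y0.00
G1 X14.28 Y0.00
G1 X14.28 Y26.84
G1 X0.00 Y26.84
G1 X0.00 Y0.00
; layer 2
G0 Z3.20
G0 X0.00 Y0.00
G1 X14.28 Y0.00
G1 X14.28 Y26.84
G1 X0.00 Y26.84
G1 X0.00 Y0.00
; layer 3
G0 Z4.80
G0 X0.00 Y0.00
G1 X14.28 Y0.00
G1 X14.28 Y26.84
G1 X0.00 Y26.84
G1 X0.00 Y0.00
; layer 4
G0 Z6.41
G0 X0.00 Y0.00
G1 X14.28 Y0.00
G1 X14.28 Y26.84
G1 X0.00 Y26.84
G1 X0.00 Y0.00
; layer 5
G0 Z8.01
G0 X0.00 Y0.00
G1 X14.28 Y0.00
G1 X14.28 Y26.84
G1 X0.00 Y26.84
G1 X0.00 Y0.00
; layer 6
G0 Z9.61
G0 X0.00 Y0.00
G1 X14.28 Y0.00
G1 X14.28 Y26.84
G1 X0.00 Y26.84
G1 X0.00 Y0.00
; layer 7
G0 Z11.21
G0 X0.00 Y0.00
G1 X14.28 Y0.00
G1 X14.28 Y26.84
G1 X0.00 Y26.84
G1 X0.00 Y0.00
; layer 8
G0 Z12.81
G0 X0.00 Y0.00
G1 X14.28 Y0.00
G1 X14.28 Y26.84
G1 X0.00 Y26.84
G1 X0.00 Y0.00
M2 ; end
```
solid part
  facet normal 0.0000 0.0000 -1.0000
    outer loop
      vertex 14.28 26.84 0.00
      vertex 14.28 0.00 0.00
      vertex 0.00 0.00 0.00
    endloop
  endfacet
  facet normal 0.0000 0.0000 -1.0000
    outer loop
      vertex 0.00 26.84 0.00
      vertex 14.28 26.84 0.00
      vertex 0.00 0.00 0.00
    endloop
  endfacet
  facet normal 0.0000 0.0000 1.0000
    outer loop
      vertex 0.00 0.00 12.81
      vertex 14.28 0.00 12.81
      vertex 14.28 26.84 12.81
    endloop
  endfacet
  facet normal 0.0000 0.0000 1.0000
    outer loop
      vertex 0.00 0.00 12.81
      vertex 14.28 26.84 12.81
      vertex 0.00 26.84 12.81
    endloop
  endfacet
  facet normal 0.0000 -1.0000 0.0000
    outer loop
      vertex 0.00 0.00 0.00
      vertex 14.28 0.00 0.00
      vertex 14.28 0.00 12.81
    endloop
  endfacet
  facet normal 0.0000 -1.0000 0.0000
    outer loop
      vertex 0.00 0.00 0.00
      vertex 14.28 0.00 12.81
      vertex 0.00 0.00 12.81
    endloop
  endfacet
  facet normal 0.0000 1.0000 0.0000
    outer loop
      vertex 14.28 26.84 12.81
      vertex 14.28 26.84 0.00
      vertex 0.00 26.84 0.00
    endloop
  endfacet
  facet normal 0.0000 1.0000 0.0000
    outer loop
      vertex 0.00 26.84 12.81
      vertex 14.28 26.84 12.81
      vertex 0.00 26.84 0.00
    endloop
  endfacet
  facet normal -1.0000 0.0000 0.0000
    outer loop
      vertex 0.00 26.84 12.81
      vertex 0.00 26.84 0.00
      vertex 0.00 0.00 0.00
    endloop
  endfacet
  facet normal -1.0000 0.0000 0.0000
    outer loop
      vertex 0.00 0.00 12.81
      vertex 0.00 26.84 12.81
      vertex 0.00 0.00 0.00
    endloop
  endfacet
  facet normal 1.0000 0.0000 0.0000
    outer loop
      vertex 14.28 0.00 0.00
      vertex 14.28 26.84 0.00
      vertex 14.28 26.84 12.81
    endloop
  endfacet
  facet normal 1.0000 0.0000 0.0000
    outer loop
      vertex 14.28 0.00 0.00
      vertex 14.28 26.84 12.81
      vertex 14.28 0.00 12.81
    endloop
  endfacet
endsolid part

The G0 Z moves step by Δz≈1.60 mm. Every layer's G1 loop is the same polygon, so the solid is a straight extrusion of it from z=0 to z≈12.8. Closing with flat bottom and top caps and triangulating gives 12 facets — a rectangular box, roughly 14.3 × 26.8 mm footprint and 12.8 mm tall.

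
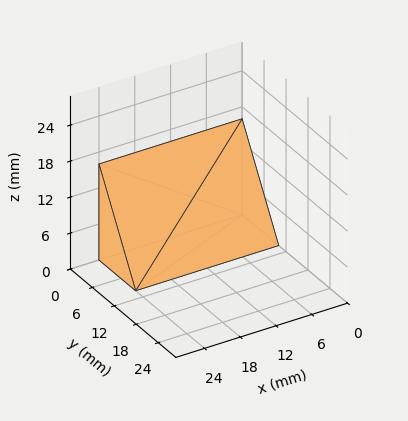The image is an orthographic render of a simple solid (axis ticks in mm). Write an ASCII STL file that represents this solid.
Reading the render: the shape is a wedge (ramp): 24 × 10 mm base, rising to 16 mm along the y=0 edge and sloping linearly to z=0 at y=10 (dimensions read to the nearest mm from the axis ticks). For the STL, each face is triangulated and given an outward normal.

solid part
  facet normal 0.0000 0.0000 -1.0000
    outer loop
      vertex 24.000 10.000 0.000
      vertex 24.000 0.000 0.000
      vertex 0.000 0.000 0.000
    endloop
  endfacet
  facet normal 0.0000 0.0000 -1.0000
    outer loop
      vertex 0.000 10.000 0.000
      vertex 24.000 10.000 0.000
      vertex 0.000 0.000 0.000
    endloop
  endfacet
  facet normal 0.0000 -1.0000 0.0000
    outer loop
      vertex 0.000 0.000 0.000
      vertex 24.000 0.000 0.000
      vertex 24.000 0.000 16.000
    endloop
  endfacet
  facet normal 0.0000 -1.0000 0.0000
    outer loop
      vertex 0.000 0.000 0.000
      vertex 24.000 0.000 16.000
      vertex 0.000 0.000 16.000
    endloop
  endfacet
  facet normal 0.0000 0.8480 0.5300
    outer loop
      vertex 0.000 0.000 16.000
      vertex 24.000 0.000 16.000
      vertex 24.000 10.000 0.000
    endloop
  endfacet
  facet normal 0.0000 0.8480 0.5300
    outer loop
      vertex 0.000 0.000 16.000
      vertex 24.000 10.000 0.000
      vertex 0.000 10.000 0.000
    endloop
  endfacet
  facet normal -1.0000 0.0000 0.0000
    outer loop
      vertex 0.000 0.000 16.000
      vertex 0.000 10.000 0.000
      vertex 0.000 0.000 0.000
    endloop
  endfacet
  facet normal 1.0000 0.0000 0.0000
    outer loop
      vertex 24.000 0.000 0.000
      vertex 24.000 10.000 0.000
      vertex 24.000 0.000 16.000
    endloop
  endfacet
endsolid part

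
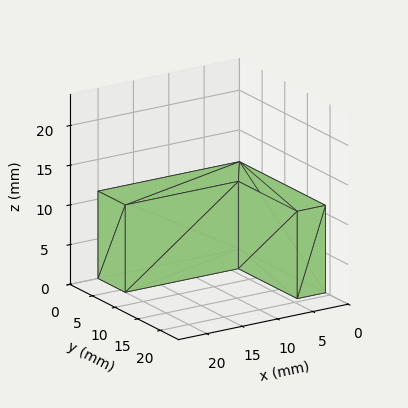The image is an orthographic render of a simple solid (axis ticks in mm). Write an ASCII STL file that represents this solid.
Reading the render: the shape is an L-shaped prism: outer 20 × 19 mm, arm thicknesses ≈ 6 mm (horizontal) and 4 mm (vertical), extruded 11 mm in z (dimensions read to the nearest mm from the axis ticks). For the STL, each face is triangulated and given an outward normal.

solid part
  facet normal 0.0000 0.0000 -1.0000
    outer loop
      vertex 20.0 6.0 0.0
      vertex 20.0 0.0 0.0
      vertex 0.0 0.0 0.0
    endloop
  endfacet
  facet normal 0.0000 0.0000 -1.0000
    outer loop
      vertex 4.0 6.0 0.0
      vertex 20.0 6.0 0.0
      vertex 0.0 0.0 0.0
    endloop
  endfacet
  facet normal 0.0000 0.0000 -1.0000
    outer loop
      vertex 4.0 19.0 0.0
      vertex 4.0 6.0 0.0
      vertex 0.0 0.0 0.0
    endloop
  endfacet
  facet normal 0.0000 0.0000 -1.0000
    outer loop
      vertex 0.0 19.0 0.0
      vertex 4.0 19.0 0.0
      vertex 0.0 0.0 0.0
    endloop
  endfacet
  facet normal 0.0000 0.0000 1.0000
    outer loop
      vertex 0.0 0.0 11.0
      vertex 20.0 0.0 11.0
      vertex 20.0 6.0 11.0
    endloop
  endfacet
  facet normal 0.0000 0.0000 1.0000
    outer loop
      vertex 0.0 0.0 11.0
      vertex 20.0 6.0 11.0
      vertex 4.0 6.0 11.0
    endloop
  endfacet
  facet normal 0.0000 0.0000 1.0000
    outer loop
      vertex 0.0 0.0 11.0
      vertex 4.0 6.0 11.0
      vertex 4.0 19.0 11.0
    endloop
  endfacet
  facet normal 0.0000 0.0000 1.0000
    outer loop
      vertex 0.0 0.0 11.0
      vertex 4.0 19.0 11.0
      vertex 0.0 19.0 11.0
    endloop
  endfacet
  facet normal 0.0000 -1.0000 0.0000
    outer loop
      vertex 0.0 0.0 0.0
      vertex 20.0 0.0 0.0
      vertex 20.0 0.0 11.0
    endloop
  endfacet
  facet normal 0.0000 -1.0000 0.0000
    outer loop
      vertex 0.0 0.0 0.0
      vertex 20.0 0.0 11.0
      vertex 0.0 0.0 11.0
    endloop
  endfacet
  facet normal 1.0000 0.0000 0.0000
    outer loop
      vertex 20.0 0.0 0.0
      vertex 20.0 6.0 0.0
      vertex 20.0 6.0 11.0
    endloop
  endfacet
  facet normal 1.0000 0.0000 0.0000
    outer loop
      vertex 20.0 0.0 0.0
      vertex 20.0 6.0 11.0
      vertex 20.0 0.0 11.0
    endloop
  endfacet
  facet normal 0.0000 1.0000 0.0000
    outer loop
      vertex 20.0 6.0 0.0
      vertex 4.0 6.0 0.0
      vertex 4.0 6.0 11.0
    endloop
  endfacet
  facet normal 0.0000 1.0000 0.0000
    outer loop
      vertex 20.0 6.0 0.0
      vertex 4.0 6.0 11.0
      vertex 20.0 6.0 11.0
    endloop
  endfacet
  facet normal 1.0000 0.0000 0.0000
    outer loop
      vertex 4.0 6.0 0.0
      vertex 4.0 19.0 0.0
      vertex 4.0 19.0 11.0
    endloop
  endfacet
  facet normal 1.0000 0.0000 0.0000
    outer loop
      vertex 4.0 6.0 0.0
      vertex 4.0 19.0 11.0
      vertex 4.0 6.0 11.0
    endloop
  endfacet
  facet normal 0.0000 1.0000 0.0000
    outer loop
      vertex 4.0 19.0 0.0
      vertex 0.0 19.0 0.0
      vertex 0.0 19.0 11.0
    endloop
  endfacet
  facet normal 0.0000 1.0000 0.0000
    outer loop
      vertex 4.0 19.0 0.0
      vertex 0.0 19.0 11.0
      vertex 4.0 19.0 11.0
    endloop
  endfacet
  facet normal -1.0000 0.0000 0.0000
    outer loop
      vertex 0.0 19.0 0.0
      vertex 0.0 0.0 0.0
      vertex 0.0 0.0 11.0
    endloop
  endfacet
  facet normal -1.0000 0.0000 0.0000
    outer loop
      vertex 0.0 19.0 0.0
      vertex 0.0 0.0 11.0
      vertex 0.0 19.0 11.0
    endloop
  endfacet
endsolid part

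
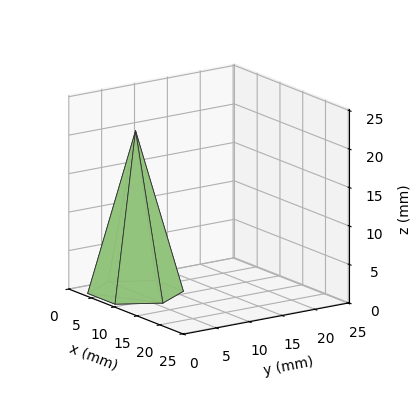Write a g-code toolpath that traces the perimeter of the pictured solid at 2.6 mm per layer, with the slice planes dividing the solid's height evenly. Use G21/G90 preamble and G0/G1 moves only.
Reading the render: the shape is a regular 6-sided pyramid, base circumscribed radius ≈ 6 mm, apex at z ≈ 21 mm (dimensions read to the nearest mm from the axis ticks). For the g-code, the solid's height is divided into equal slices at the stated Δz and each level perimeter traced with G1 moves after a G0 lift.

; perimeter-only toolpath
G21 ; units = mm
G90 ; absolute positioning
G28 ; home
; layer 1
G0 Z2.6
G0 X11.2 Y6.0
G1 X8.6 Y10.5
G1 X3.4 Y10.5
G1 X0.8 Y6.0
G1 X3.4 Y1.5
G1 X8.6 Y1.5
G1 X11.2 Y6.0
; layer 2
G0 Z5.2
G0 X10.5 Y6.0
G1 X8.2 Y9.9
G1 X3.8 Y9.9
G1 X1.5 Y6.0
G1 X3.8 Y2.1
G1 X8.2 Y2.1
G1 X10.5 Y6.0
; layer 3
G0 Z7.9
G0 X9.8 Y6.0
G1 X7.9 Y9.2
G1 X4.1 Y9.2
G1 X2.2 Y6.0
G1 X4.1 Y2.8
G1 X7.9 Y2.8
G1 X9.8 Y6.0
; layer 4
G0 Z10.5
G0 X9.0 Y6.0
G1 X7.5 Y8.6
G1 X4.5 Y8.6
G1 X3.0 Y6.0
G1 X4.5 Y3.4
G1 X7.5 Y3.4
G1 X9.0 Y6.0
; layer 5
G0 Z13.1
G0 X8.2 Y6.0
G1 X7.1 Y7.9
G1 X4.9 Y7.9
G1 X3.8 Y6.0
G1 X4.9 Y4.0
G1 X7.1 Y4.0
G1 X8.2 Y6.0
; layer 6
G0 Z15.8
G0 X7.5 Y6.0
G1 X6.8 Y7.3
G1 X5.2 Y7.3
G1 X4.5 Y6.0
G1 X5.2 Y4.7
G1 X6.8 Y4.7
G1 X7.5 Y6.0
; layer 7
G0 Z18.4
G0 X6.8 Y6.0
G1 X6.4 Y6.7
G1 X5.6 Y6.7
G1 X5.2 Y6.0
G1 X5.6 Y5.3
G1 X6.4 Y5.3
G1 X6.8 Y6.0
M2 ; end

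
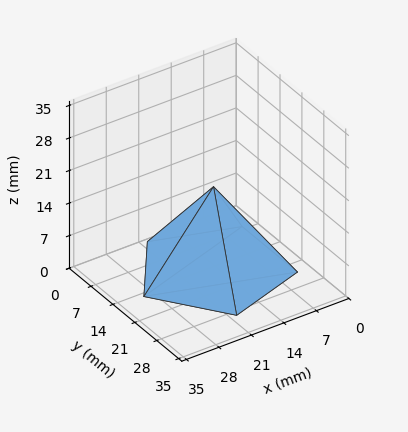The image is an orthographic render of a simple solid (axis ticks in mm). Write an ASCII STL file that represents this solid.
Reading the render: the shape is a regular 5-sided pyramid, base circumscribed radius ≈ 15 mm, apex at z ≈ 18 mm (dimensions read to the nearest mm from the axis ticks). For the STL, each face is triangulated and given an outward normal.

solid part
  facet normal 0.0000 0.0000 -1.0000
    outer loop
      vertex 2.865 23.817 0.000
      vertex 19.635 29.266 0.000
      vertex 30.000 15.000 0.000
    endloop
  endfacet
  facet normal 0.0000 0.0000 -1.0000
    outer loop
      vertex 2.865 6.183 0.000
      vertex 2.865 23.817 0.000
      vertex 30.000 15.000 0.000
    endloop
  endfacet
  facet normal 0.0000 0.0000 -1.0000
    outer loop
      vertex 19.635 0.734 0.000
      vertex 2.865 6.183 0.000
      vertex 30.000 15.000 0.000
    endloop
  endfacet
  facet normal 0.6708 0.4874 0.5590
    outer loop
      vertex 30.000 15.000 0.000
      vertex 19.635 29.266 0.000
      vertex 15.000 15.000 18.000
    endloop
  endfacet
  facet normal -0.2562 0.7886 0.5590
    outer loop
      vertex 19.635 29.266 0.000
      vertex 2.865 23.817 0.000
      vertex 15.000 15.000 18.000
    endloop
  endfacet
  facet normal -0.8292 0.0000 0.5590
    outer loop
      vertex 2.865 23.817 0.000
      vertex 2.865 6.183 0.000
      vertex 15.000 15.000 18.000
    endloop
  endfacet
  facet normal -0.2562 -0.7886 0.5590
    outer loop
      vertex 2.865 6.183 0.000
      vertex 19.635 0.734 0.000
      vertex 15.000 15.000 18.000
    endloop
  endfacet
  facet normal 0.6708 -0.4874 0.5590
    outer loop
      vertex 19.635 0.734 0.000
      vertex 30.000 15.000 0.000
      vertex 15.000 15.000 18.000
    endloop
  endfacet
endsolid part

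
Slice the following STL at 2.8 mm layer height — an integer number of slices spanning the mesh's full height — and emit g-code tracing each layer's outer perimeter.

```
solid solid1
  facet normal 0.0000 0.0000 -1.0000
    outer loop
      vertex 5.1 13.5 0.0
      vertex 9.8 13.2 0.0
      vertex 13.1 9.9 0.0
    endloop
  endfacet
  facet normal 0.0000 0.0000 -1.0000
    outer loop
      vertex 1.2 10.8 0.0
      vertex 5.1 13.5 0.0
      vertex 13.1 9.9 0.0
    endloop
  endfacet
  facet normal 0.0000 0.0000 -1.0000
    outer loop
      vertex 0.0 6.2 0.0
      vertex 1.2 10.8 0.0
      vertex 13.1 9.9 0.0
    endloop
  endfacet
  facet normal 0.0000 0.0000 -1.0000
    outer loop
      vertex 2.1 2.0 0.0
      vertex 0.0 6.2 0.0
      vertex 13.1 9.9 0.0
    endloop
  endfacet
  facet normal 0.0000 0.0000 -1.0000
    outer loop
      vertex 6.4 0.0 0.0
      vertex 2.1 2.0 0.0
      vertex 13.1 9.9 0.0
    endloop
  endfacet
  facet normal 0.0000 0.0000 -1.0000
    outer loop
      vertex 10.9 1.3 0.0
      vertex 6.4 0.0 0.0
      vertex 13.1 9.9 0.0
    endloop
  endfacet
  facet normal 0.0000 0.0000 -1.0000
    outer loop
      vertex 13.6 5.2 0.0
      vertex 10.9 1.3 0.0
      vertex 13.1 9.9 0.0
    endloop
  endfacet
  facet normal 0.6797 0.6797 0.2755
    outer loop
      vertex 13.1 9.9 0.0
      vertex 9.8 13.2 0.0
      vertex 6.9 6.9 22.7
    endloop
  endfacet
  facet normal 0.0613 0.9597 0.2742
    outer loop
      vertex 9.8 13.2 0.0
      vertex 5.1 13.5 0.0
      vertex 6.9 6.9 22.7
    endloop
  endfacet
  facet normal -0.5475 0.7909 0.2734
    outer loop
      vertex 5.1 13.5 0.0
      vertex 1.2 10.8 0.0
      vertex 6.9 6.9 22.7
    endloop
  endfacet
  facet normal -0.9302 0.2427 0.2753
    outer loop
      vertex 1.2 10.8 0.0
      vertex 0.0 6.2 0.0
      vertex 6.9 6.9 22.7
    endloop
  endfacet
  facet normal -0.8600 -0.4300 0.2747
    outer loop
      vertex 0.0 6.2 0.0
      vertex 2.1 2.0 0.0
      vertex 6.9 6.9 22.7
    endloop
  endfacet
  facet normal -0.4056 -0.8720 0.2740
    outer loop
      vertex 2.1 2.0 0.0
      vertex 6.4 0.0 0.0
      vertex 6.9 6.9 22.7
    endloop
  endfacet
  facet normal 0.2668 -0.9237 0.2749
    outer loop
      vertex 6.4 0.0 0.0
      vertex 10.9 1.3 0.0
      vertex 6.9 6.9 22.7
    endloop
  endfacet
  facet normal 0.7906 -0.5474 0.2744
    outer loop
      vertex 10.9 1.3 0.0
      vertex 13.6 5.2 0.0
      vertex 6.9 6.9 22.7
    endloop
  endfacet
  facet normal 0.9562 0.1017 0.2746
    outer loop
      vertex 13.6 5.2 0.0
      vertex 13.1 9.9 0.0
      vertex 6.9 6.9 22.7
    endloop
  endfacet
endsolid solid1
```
; perimeter-only toolpath
G21 ; units = mm
G90 ; absolute positioning
G28 ; home
; layer 1
G0 Z2.8
G0 X12.3 Y9.5
G1 X9.4 Y12.4
G1 X5.3 Y12.7
G1 X1.9 Y10.3
G1 X0.9 Y6.3
G1 X2.7 Y2.6
G1 X6.5 Y0.9
G1 X10.4 Y2.0
G1 X12.8 Y5.4
G1 X12.3 Y9.5
; layer 2
G0 Z5.7
G0 X11.5 Y9.2
G1 X9.1 Y11.6
G1 X5.5 Y11.8
G1 X2.6 Y9.8
G1 X1.7 Y6.4
G1 X3.3 Y3.2
G1 X6.5 Y1.7
G1 X9.9 Y2.7
G1 X11.9 Y5.6
G1 X11.5 Y9.2
; layer 3
G0 Z8.5
G0 X10.8 Y8.8
G1 X8.7 Y10.8
G1 X5.8 Y11.0
G1 X3.3 Y9.3
G1 X2.6 Y6.5
G1 X3.9 Y3.8
G1 X6.6 Y2.6
G1 X9.4 Y3.4
G1 X11.1 Y5.8
G1 X10.8 Y8.8
; layer 4
G0 Z11.3
G0 X10.0 Y8.4
G1 X8.4 Y10.1
G1 X6.0 Y10.2
G1 X4.0 Y8.9
G1 X3.5 Y6.6
G1 X4.5 Y4.5
G1 X6.7 Y3.5
G1 X8.9 Y4.1
G1 X10.2 Y6.1
G1 X10.0 Y8.4
; layer 5
G0 Z14.2
G0 X9.2 Y8.0
G1 X8.0 Y9.3
G1 X6.2 Y9.4
G1 X4.8 Y8.4
G1 X4.3 Y6.6
G1 X5.1 Y5.1
G1 X6.7 Y4.3
G1 X8.4 Y4.8
G1 X9.4 Y6.3
G1 X9.2 Y8.0
; layer 6
G0 Z17.0
G0 X8.5 Y7.7
G1 X7.6 Y8.5
G1 X6.5 Y8.6
G1 X5.5 Y7.9
G1 X5.2 Y6.7
G1 X5.7 Y5.7
G1 X6.8 Y5.2
G1 X7.9 Y5.5
G1 X8.6 Y6.5
G1 X8.5 Y7.7
; layer 7
G0 Z19.9
G0 X7.7 Y7.3
G1 X7.3 Y7.7
G1 X6.7 Y7.7
G1 X6.2 Y7.4
G1 X6.0 Y6.8
G1 X6.3 Y6.3
G1 X6.8 Y6.0
G1 X7.4 Y6.2
G1 X7.7 Y6.7
G1 X7.7 Y7.3
M2 ; end

The solid is a regular 9-sided pyramid, base circumscribed radius ≈ 6.9 mm, apex at z ≈ 22.7 mm. Slicing at Δz = 2.8 mm — 8 equal slices spanning the solid's height, so layer i sits at z = i·h/8 — gives 7 non-empty perimeters. Each is a 9-segment closed polygon; G0 lifts to the layer z and rapids to the start vertex, then G1 traces the edges. The cross-section shrinks linearly with z (the slice at the apex is degenerate and omitted).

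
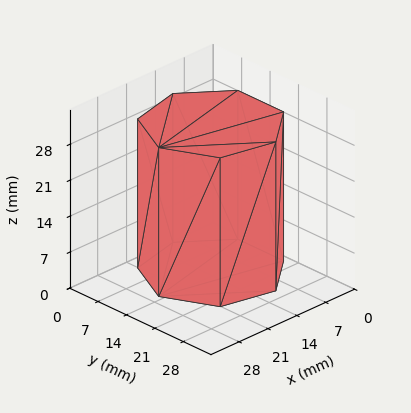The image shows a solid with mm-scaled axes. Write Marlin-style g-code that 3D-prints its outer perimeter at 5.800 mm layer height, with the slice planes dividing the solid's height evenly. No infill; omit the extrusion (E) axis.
Reading the render: the shape is a regular 7-sided prism (a cylinder approximated with 7 flat sides), circumscribed radius ≈ 13 mm, height ≈ 29 mm (dimensions read to the nearest mm from the axis ticks). For the g-code, the solid's height is divided into equal slices at the stated Δz and each level perimeter traced with G1 moves after a G0 lift.

; perimeter-only toolpath
G21 ; units = mm
G90 ; absolute positioning
G28 ; home
; layer 1
G0 Z5.800
G0 X26.000 Y13.000
G1 X21.105 Y23.164
G1 X10.107 Y25.674
G1 X1.287 Y18.640
G1 X1.287 Y7.360
G1 X10.107 Y0.326
G1 X21.105 Y2.836
G1 X26.000 Y13.000
; layer 2
G0 Z11.600
G0 X26.000 Y13.000
G1 X21.105 Y23.164
G1 X10.107 Y25.674
G1 X1.287 Y18.640
G1 X1.287 Y7.360
G1 X10.107 Y0.326
G1 X21.105 Y2.836
G1 X26.000 Y13.000
; layer 3
G0 Z17.400
G0 X26.000 Y13.000
G1 X21.105 Y23.164
G1 X10.107 Y25.674
G1 X1.287 Y18.640
G1 X1.287 Y7.360
G1 X10.107 Y0.326
G1 X21.105 Y2.836
G1 X26.000 Y13.000
; layer 4
G0 Z23.200
G0 X26.000 Y13.000
G1 X21.105 Y23.164
G1 X10.107 Y25.674
G1 X1.287 Y18.640
G1 X1.287 Y7.360
G1 X10.107 Y0.326
G1 X21.105 Y2.836
G1 X26.000 Y13.000
; layer 5
G0 Z29.000
G0 X26.000 Y13.000
G1 X21.105 Y23.164
G1 X10.107 Y25.674
G1 X1.287 Y18.640
G1 X1.287 Y7.360
G1 X10.107 Y0.326
G1 X21.105 Y2.836
G1 X26.000 Y13.000
M2 ; end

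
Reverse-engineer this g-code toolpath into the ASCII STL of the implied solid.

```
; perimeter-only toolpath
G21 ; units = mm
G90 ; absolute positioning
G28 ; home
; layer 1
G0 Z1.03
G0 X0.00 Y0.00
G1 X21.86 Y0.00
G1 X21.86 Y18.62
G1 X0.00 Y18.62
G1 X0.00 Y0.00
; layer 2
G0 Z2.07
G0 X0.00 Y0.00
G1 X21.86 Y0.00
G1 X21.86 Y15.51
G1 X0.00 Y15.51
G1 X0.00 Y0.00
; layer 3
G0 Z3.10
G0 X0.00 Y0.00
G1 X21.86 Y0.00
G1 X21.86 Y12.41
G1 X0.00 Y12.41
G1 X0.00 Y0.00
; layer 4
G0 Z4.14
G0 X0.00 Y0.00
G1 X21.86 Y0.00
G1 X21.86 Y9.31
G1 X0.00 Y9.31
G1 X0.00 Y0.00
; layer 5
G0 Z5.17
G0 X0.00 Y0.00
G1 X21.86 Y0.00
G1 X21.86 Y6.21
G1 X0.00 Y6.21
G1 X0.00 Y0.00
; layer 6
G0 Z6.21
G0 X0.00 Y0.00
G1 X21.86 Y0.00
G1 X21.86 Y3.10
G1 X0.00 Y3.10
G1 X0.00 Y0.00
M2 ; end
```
solid part
  facet normal 0.0000 0.0000 -1.0000
    outer loop
      vertex 21.86 21.72 0.00
      vertex 21.86 0.00 0.00
      vertex 0.00 0.00 0.00
    endloop
  endfacet
  facet normal 0.0000 0.0000 -1.0000
    outer loop
      vertex 0.00 21.72 0.00
      vertex 21.86 21.72 0.00
      vertex 0.00 0.00 0.00
    endloop
  endfacet
  facet normal 0.0000 -1.0000 0.0000
    outer loop
      vertex 0.00 0.00 0.00
      vertex 21.86 0.00 0.00
      vertex 21.86 0.00 7.24
    endloop
  endfacet
  facet normal 0.0000 -1.0000 0.0000
    outer loop
      vertex 0.00 0.00 0.00
      vertex 21.86 0.00 7.24
      vertex 0.00 0.00 7.24
    endloop
  endfacet
  facet normal 0.0000 0.3162 0.9487
    outer loop
      vertex 0.00 0.00 7.24
      vertex 21.86 0.00 7.24
      vertex 21.86 21.72 0.00
    endloop
  endfacet
  facet normal 0.0000 0.3162 0.9487
    outer loop
      vertex 0.00 0.00 7.24
      vertex 21.86 21.72 0.00
      vertex 0.00 21.72 0.00
    endloop
  endfacet
  facet normal -1.0000 0.0000 0.0000
    outer loop
      vertex 0.00 0.00 7.24
      vertex 0.00 21.72 0.00
      vertex 0.00 0.00 0.00
    endloop
  endfacet
  facet normal 1.0000 0.0000 0.0000
    outer loop
      vertex 21.86 0.00 0.00
      vertex 21.86 21.72 0.00
      vertex 21.86 0.00 7.24
    endloop
  endfacet
endsolid part

The G0 Z moves step by Δz≈1.03 mm. The G1 loops shrink linearly with z, so the solid tapers from its base footprint up to z≈7.24. Closing with a flat bottom cap and the tapered top and triangulating gives 8 facets — a wedge (ramp): 21.9 × 21.7 mm base, rising to 7.24 mm along the y=0 edge and sloping linearly to z=0 at y=21.7.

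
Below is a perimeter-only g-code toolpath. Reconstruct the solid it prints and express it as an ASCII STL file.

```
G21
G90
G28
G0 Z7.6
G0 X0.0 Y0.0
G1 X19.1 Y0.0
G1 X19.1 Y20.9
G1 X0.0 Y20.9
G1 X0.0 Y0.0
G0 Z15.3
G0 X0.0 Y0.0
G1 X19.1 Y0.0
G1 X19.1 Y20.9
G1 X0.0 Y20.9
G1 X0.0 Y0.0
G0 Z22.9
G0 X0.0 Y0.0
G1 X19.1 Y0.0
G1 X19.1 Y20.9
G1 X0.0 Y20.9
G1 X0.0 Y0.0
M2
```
solid part
  facet normal 0.0000 0.0000 -1.0000
    outer loop
      vertex 19.1 20.9 0.0
      vertex 19.1 0.0 0.0
      vertex 0.0 0.0 0.0
    endloop
  endfacet
  facet normal 0.0000 0.0000 -1.0000
    outer loop
      vertex 0.0 20.9 0.0
      vertex 19.1 20.9 0.0
      vertex 0.0 0.0 0.0
    endloop
  endfacet
  facet normal 0.0000 0.0000 1.0000
    outer loop
      vertex 0.0 0.0 22.9
      vertex 19.1 0.0 22.9
      vertex 19.1 20.9 22.9
    endloop
  endfacet
  facet normal 0.0000 0.0000 1.0000
    outer loop
      vertex 0.0 0.0 22.9
      vertex 19.1 20.9 22.9
      vertex 0.0 20.9 22.9
    endloop
  endfacet
  facet normal 0.0000 -1.0000 0.0000
    outer loop
      vertex 0.0 0.0 0.0
      vertex 19.1 0.0 0.0
      vertex 19.1 0.0 22.9
    endloop
  endfacet
  facet normal 0.0000 -1.0000 0.0000
    outer loop
      vertex 0.0 0.0 0.0
      vertex 19.1 0.0 22.9
      vertex 0.0 0.0 22.9
    endloop
  endfacet
  facet normal 0.0000 1.0000 0.0000
    outer loop
      vertex 19.1 20.9 22.9
      vertex 19.1 20.9 0.0
      vertex 0.0 20.9 0.0
    endloop
  endfacet
  facet normal 0.0000 1.0000 0.0000
    outer loop
      vertex 0.0 20.9 22.9
      vertex 19.1 20.9 22.9
      vertex 0.0 20.9 0.0
    endloop
  endfacet
  facet normal -1.0000 0.0000 0.0000
    outer loop
      vertex 0.0 20.9 22.9
      vertex 0.0 20.9 0.0
      vertex 0.0 0.0 0.0
    endloop
  endfacet
  facet normal -1.0000 0.0000 0.0000
    outer loop
      vertex 0.0 0.0 22.9
      vertex 0.0 20.9 22.9
      vertex 0.0 0.0 0.0
    endloop
  endfacet
  facet normal 1.0000 0.0000 0.0000
    outer loop
      vertex 19.1 0.0 0.0
      vertex 19.1 20.9 0.0
      vertex 19.1 20.9 22.9
    endloop
  endfacet
  facet normal 1.0000 0.0000 0.0000
    outer loop
      vertex 19.1 0.0 0.0
      vertex 19.1 20.9 22.9
      vertex 19.1 0.0 22.9
    endloop
  endfacet
endsolid part

The G0 Z moves step by Δz≈7.6 mm. Every layer's G1 loop is the same polygon, so the solid is a straight extrusion of it from z=0 to z≈22.9. Closing with flat bottom and top caps and triangulating gives 12 facets — a rectangular box, roughly 19.1 × 20.9 mm footprint and 22.9 mm tall.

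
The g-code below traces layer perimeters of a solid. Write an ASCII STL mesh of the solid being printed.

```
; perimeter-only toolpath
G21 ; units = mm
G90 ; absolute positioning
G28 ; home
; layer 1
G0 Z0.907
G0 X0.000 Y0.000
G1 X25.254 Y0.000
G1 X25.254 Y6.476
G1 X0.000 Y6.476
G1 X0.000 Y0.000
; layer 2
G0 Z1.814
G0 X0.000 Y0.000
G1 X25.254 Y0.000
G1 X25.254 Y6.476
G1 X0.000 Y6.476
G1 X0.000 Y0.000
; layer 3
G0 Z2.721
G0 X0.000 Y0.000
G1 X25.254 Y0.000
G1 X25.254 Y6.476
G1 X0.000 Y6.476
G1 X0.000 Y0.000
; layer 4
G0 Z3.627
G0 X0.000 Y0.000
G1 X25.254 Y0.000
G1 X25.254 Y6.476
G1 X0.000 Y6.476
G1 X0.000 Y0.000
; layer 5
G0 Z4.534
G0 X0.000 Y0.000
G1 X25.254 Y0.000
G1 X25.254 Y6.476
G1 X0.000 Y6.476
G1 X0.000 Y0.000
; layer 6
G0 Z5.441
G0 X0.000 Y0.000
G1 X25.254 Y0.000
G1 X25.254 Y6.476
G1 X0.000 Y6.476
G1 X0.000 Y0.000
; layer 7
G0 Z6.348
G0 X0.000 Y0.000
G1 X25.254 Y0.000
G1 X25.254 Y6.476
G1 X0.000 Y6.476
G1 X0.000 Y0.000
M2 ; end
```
solid part
  facet normal 0.0000 0.0000 -1.0000
    outer loop
      vertex 25.254 6.476 0.000
      vertex 25.254 0.000 0.000
      vertex 0.000 0.000 0.000
    endloop
  endfacet
  facet normal 0.0000 0.0000 -1.0000
    outer loop
      vertex 0.000 6.476 0.000
      vertex 25.254 6.476 0.000
      vertex 0.000 0.000 0.000
    endloop
  endfacet
  facet normal 0.0000 0.0000 1.0000
    outer loop
      vertex 0.000 0.000 6.348
      vertex 25.254 0.000 6.348
      vertex 25.254 6.476 6.348
    endloop
  endfacet
  facet normal 0.0000 0.0000 1.0000
    outer loop
      vertex 0.000 0.000 6.348
      vertex 25.254 6.476 6.348
      vertex 0.000 6.476 6.348
    endloop
  endfacet
  facet normal 0.0000 -1.0000 0.0000
    outer loop
      vertex 0.000 0.000 0.000
      vertex 25.254 0.000 0.000
      vertex 25.254 0.000 6.348
    endloop
  endfacet
  facet normal 0.0000 -1.0000 0.0000
    outer loop
      vertex 0.000 0.000 0.000
      vertex 25.254 0.000 6.348
      vertex 0.000 0.000 6.348
    endloop
  endfacet
  facet normal 0.0000 1.0000 0.0000
    outer loop
      vertex 25.254 6.476 6.348
      vertex 25.254 6.476 0.000
      vertex 0.000 6.476 0.000
    endloop
  endfacet
  facet normal 0.0000 1.0000 0.0000
    outer loop
      vertex 0.000 6.476 6.348
      vertex 25.254 6.476 6.348
      vertex 0.000 6.476 0.000
    endloop
  endfacet
  facet normal -1.0000 0.0000 0.0000
    outer loop
      vertex 0.000 6.476 6.348
      vertex 0.000 6.476 0.000
      vertex 0.000 0.000 0.000
    endloop
  endfacet
  facet normal -1.0000 0.0000 0.0000
    outer loop
      vertex 0.000 0.000 6.348
      vertex 0.000 6.476 6.348
      vertex 0.000 0.000 0.000
    endloop
  endfacet
  facet normal 1.0000 0.0000 0.0000
    outer loop
      vertex 25.254 0.000 0.000
      vertex 25.254 6.476 0.000
      vertex 25.254 6.476 6.348
    endloop
  endfacet
  facet normal 1.0000 0.0000 0.0000
    outer loop
      vertex 25.254 0.000 0.000
      vertex 25.254 6.476 6.348
      vertex 25.254 0.000 6.348
    endloop
  endfacet
endsolid part

The G0 Z moves step by Δz≈0.907 mm. Every layer's G1 loop is the same polygon, so the solid is a straight extrusion of it from z=0 to z≈6.35. Closing with flat bottom and top caps and triangulating gives 12 facets — a rectangular box, roughly 25.3 × 6.48 mm footprint and 6.35 mm tall.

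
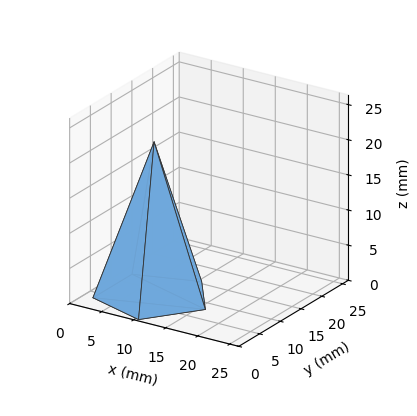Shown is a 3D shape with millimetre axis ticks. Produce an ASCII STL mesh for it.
Reading the render: the shape is a regular 5-sided pyramid, base circumscribed radius ≈ 8 mm, apex at z ≈ 22 mm (dimensions read to the nearest mm from the axis ticks). For the STL, each face is triangulated and given an outward normal.

solid part
  facet normal 0.0000 0.0000 -1.0000
    outer loop
      vertex 1.5 12.7 0.0
      vertex 10.5 15.6 0.0
      vertex 16.0 8.0 0.0
    endloop
  endfacet
  facet normal 0.0000 0.0000 -1.0000
    outer loop
      vertex 1.5 3.3 0.0
      vertex 1.5 12.7 0.0
      vertex 16.0 8.0 0.0
    endloop
  endfacet
  facet normal 0.0000 0.0000 -1.0000
    outer loop
      vertex 10.5 0.4 0.0
      vertex 1.5 3.3 0.0
      vertex 16.0 8.0 0.0
    endloop
  endfacet
  facet normal 0.7771 0.5624 0.2826
    outer loop
      vertex 16.0 8.0 0.0
      vertex 10.5 15.6 0.0
      vertex 8.0 8.0 22.0
    endloop
  endfacet
  facet normal -0.2942 0.9132 0.2820
    outer loop
      vertex 10.5 15.6 0.0
      vertex 1.5 12.7 0.0
      vertex 8.0 8.0 22.0
    endloop
  endfacet
  facet normal -0.9590 0.0000 0.2833
    outer loop
      vertex 1.5 12.7 0.0
      vertex 1.5 3.3 0.0
      vertex 8.0 8.0 22.0
    endloop
  endfacet
  facet normal -0.2942 -0.9132 0.2820
    outer loop
      vertex 1.5 3.3 0.0
      vertex 10.5 0.4 0.0
      vertex 8.0 8.0 22.0
    endloop
  endfacet
  facet normal 0.7771 -0.5624 0.2826
    outer loop
      vertex 10.5 0.4 0.0
      vertex 16.0 8.0 0.0
      vertex 8.0 8.0 22.0
    endloop
  endfacet
endsolid part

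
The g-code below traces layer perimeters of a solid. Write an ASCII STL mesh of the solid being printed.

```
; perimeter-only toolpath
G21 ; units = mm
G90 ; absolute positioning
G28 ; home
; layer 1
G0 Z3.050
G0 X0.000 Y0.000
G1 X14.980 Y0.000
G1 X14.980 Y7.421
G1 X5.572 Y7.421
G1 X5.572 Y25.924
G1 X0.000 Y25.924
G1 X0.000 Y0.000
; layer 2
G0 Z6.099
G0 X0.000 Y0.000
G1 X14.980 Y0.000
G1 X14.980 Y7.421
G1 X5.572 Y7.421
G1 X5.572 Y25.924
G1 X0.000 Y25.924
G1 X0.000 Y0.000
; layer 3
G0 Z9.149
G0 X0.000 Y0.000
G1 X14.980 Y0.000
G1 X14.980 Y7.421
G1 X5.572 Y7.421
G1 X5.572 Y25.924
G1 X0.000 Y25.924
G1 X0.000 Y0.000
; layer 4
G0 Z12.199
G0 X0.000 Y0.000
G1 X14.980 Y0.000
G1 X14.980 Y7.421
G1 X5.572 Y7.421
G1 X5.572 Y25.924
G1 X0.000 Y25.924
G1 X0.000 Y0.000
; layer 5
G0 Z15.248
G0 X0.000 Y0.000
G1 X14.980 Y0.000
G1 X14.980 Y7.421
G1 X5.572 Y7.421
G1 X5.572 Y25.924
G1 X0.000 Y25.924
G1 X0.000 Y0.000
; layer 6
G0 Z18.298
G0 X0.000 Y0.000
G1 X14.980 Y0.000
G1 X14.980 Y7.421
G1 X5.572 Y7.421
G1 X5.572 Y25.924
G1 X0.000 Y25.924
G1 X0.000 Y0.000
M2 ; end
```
solid part
  facet normal 0.0000 0.0000 -1.0000
    outer loop
      vertex 14.980 7.421 0.000
      vertex 14.980 0.000 0.000
      vertex 0.000 0.000 0.000
    endloop
  endfacet
  facet normal 0.0000 0.0000 -1.0000
    outer loop
      vertex 5.572 7.421 0.000
      vertex 14.980 7.421 0.000
      vertex 0.000 0.000 0.000
    endloop
  endfacet
  facet normal 0.0000 0.0000 -1.0000
    outer loop
      vertex 5.572 25.924 0.000
      vertex 5.572 7.421 0.000
      vertex 0.000 0.000 0.000
    endloop
  endfacet
  facet normal 0.0000 0.0000 -1.0000
    outer loop
      vertex 0.000 25.924 0.000
      vertex 5.572 25.924 0.000
      vertex 0.000 0.000 0.000
    endloop
  endfacet
  facet normal 0.0000 0.0000 1.0000
    outer loop
      vertex 0.000 0.000 18.298
      vertex 14.980 0.000 18.298
      vertex 14.980 7.421 18.298
    endloop
  endfacet
  facet normal 0.0000 0.0000 1.0000
    outer loop
      vertex 0.000 0.000 18.298
      vertex 14.980 7.421 18.298
      vertex 5.572 7.421 18.298
    endloop
  endfacet
  facet normal 0.0000 0.0000 1.0000
    outer loop
      vertex 0.000 0.000 18.298
      vertex 5.572 7.421 18.298
      vertex 5.572 25.924 18.298
    endloop
  endfacet
  facet normal 0.0000 0.0000 1.0000
    outer loop
      vertex 0.000 0.000 18.298
      vertex 5.572 25.924 18.298
      vertex 0.000 25.924 18.298
    endloop
  endfacet
  facet normal 0.0000 -1.0000 0.0000
    outer loop
      vertex 0.000 0.000 0.000
      vertex 14.980 0.000 0.000
      vertex 14.980 0.000 18.298
    endloop
  endfacet
  facet normal 0.0000 -1.0000 0.0000
    outer loop
      vertex 0.000 0.000 0.000
      vertex 14.980 0.000 18.298
      vertex 0.000 0.000 18.298
    endloop
  endfacet
  facet normal 1.0000 0.0000 0.0000
    outer loop
      vertex 14.980 0.000 0.000
      vertex 14.980 7.421 0.000
      vertex 14.980 7.421 18.298
    endloop
  endfacet
  facet normal 1.0000 0.0000 0.0000
    outer loop
      vertex 14.980 0.000 0.000
      vertex 14.980 7.421 18.298
      vertex 14.980 0.000 18.298
    endloop
  endfacet
  facet normal 0.0000 1.0000 0.0000
    outer loop
      vertex 14.980 7.421 0.000
      vertex 5.572 7.421 0.000
      vertex 5.572 7.421 18.298
    endloop
  endfacet
  facet normal 0.0000 1.0000 0.0000
    outer loop
      vertex 14.980 7.421 0.000
      vertex 5.572 7.421 18.298
      vertex 14.980 7.421 18.298
    endloop
  endfacet
  facet normal 1.0000 0.0000 0.0000
    outer loop
      vertex 5.572 7.421 0.000
      vertex 5.572 25.924 0.000
      vertex 5.572 25.924 18.298
    endloop
  endfacet
  facet normal 1.0000 0.0000 0.0000
    outer loop
      vertex 5.572 7.421 0.000
      vertex 5.572 25.924 18.298
      vertex 5.572 7.421 18.298
    endloop
  endfacet
  facet normal 0.0000 1.0000 0.0000
    outer loop
      vertex 5.572 25.924 0.000
      vertex 0.000 25.924 0.000
      vertex 0.000 25.924 18.298
    endloop
  endfacet
  facet normal 0.0000 1.0000 0.0000
    outer loop
      vertex 5.572 25.924 0.000
      vertex 0.000 25.924 18.298
      vertex 5.572 25.924 18.298
    endloop
  endfacet
  facet normal -1.0000 0.0000 0.0000
    outer loop
      vertex 0.000 25.924 0.000
      vertex 0.000 0.000 0.000
      vertex 0.000 0.000 18.298
    endloop
  endfacet
  facet normal -1.0000 0.0000 0.0000
    outer loop
      vertex 0.000 25.924 0.000
      vertex 0.000 0.000 18.298
      vertex 0.000 25.924 18.298
    endloop
  endfacet
endsolid part

The G0 Z moves step by Δz≈3.050 mm. Every layer's G1 loop is the same polygon, so the solid is a straight extrusion of it from z=0 to z≈18.3. Closing with flat bottom and top caps and triangulating gives 20 facets — an L-shaped prism: outer 15 × 25.9 mm, arm thicknesses ≈ 7.42 mm (horizontal) and 5.57 mm (vertical), extruded 18.3 mm in z.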